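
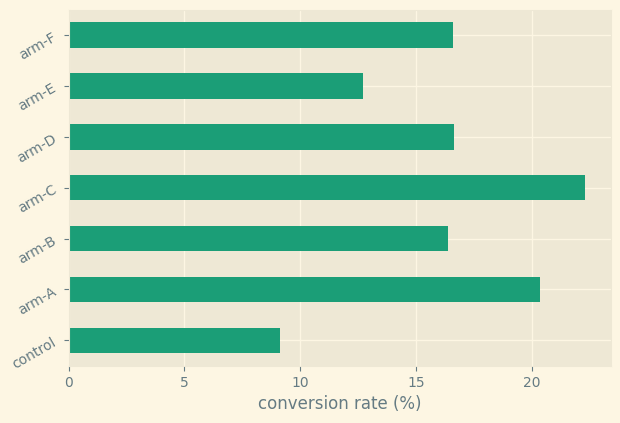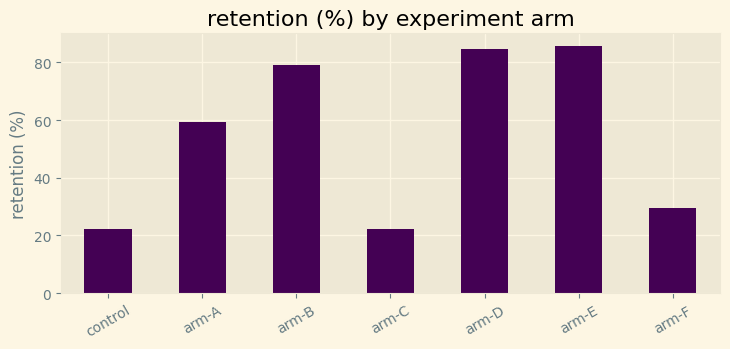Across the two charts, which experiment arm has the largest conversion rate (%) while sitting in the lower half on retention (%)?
Chart 2 median retention (%) ≈ 60; below-median experiment arms: control, arm-C, arm-F. Among those, arm-C has the highest conversion rate (%) (≈ 20).

arm-C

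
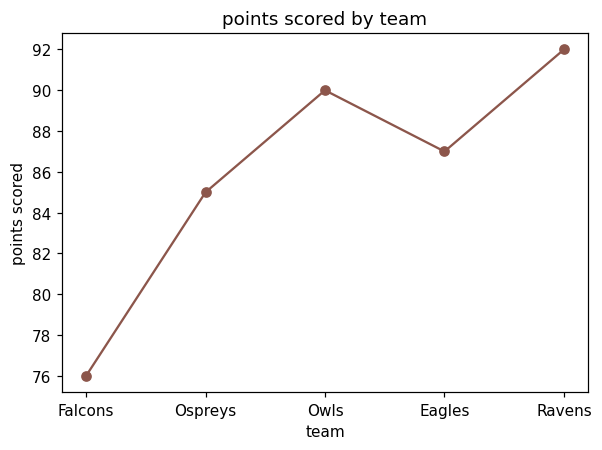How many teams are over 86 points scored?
Above 86: Owls, Eagles, Ravens.

3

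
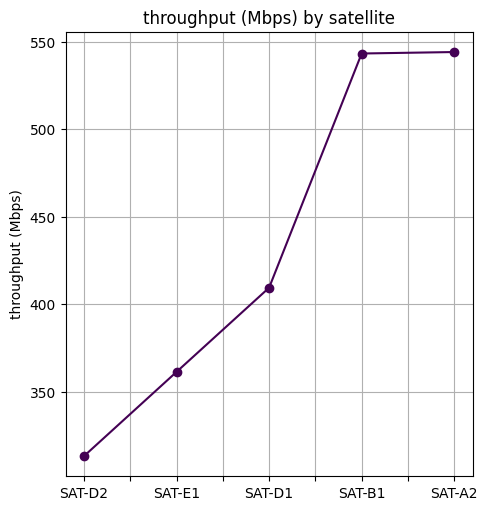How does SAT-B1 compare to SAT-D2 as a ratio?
≈ 1.69×

SAT-B1 ≈ 540, SAT-D2 ≈ 320; 540/320 ≈ 1.69.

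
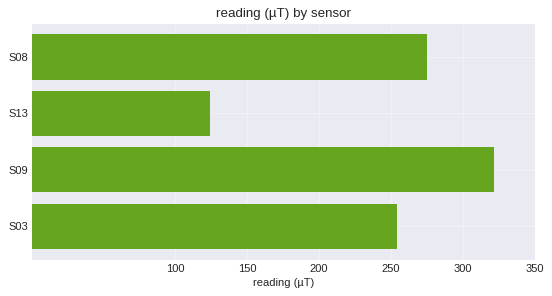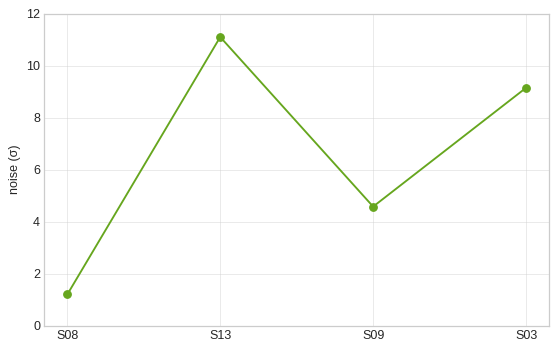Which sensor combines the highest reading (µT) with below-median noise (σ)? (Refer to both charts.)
Chart 2 median noise (σ) ≈ 6; below-median sensors: S08, S09. Among those, S09 has the highest reading (µT) (≈ 300).

S09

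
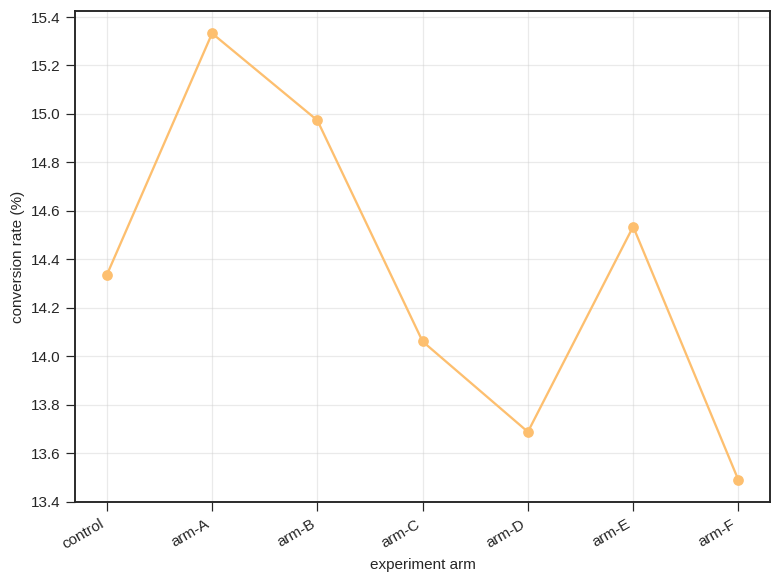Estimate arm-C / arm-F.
≈ 1.04×

arm-C ≈ 14.0, arm-F ≈ 13.4; 14.0/13.4 ≈ 1.04.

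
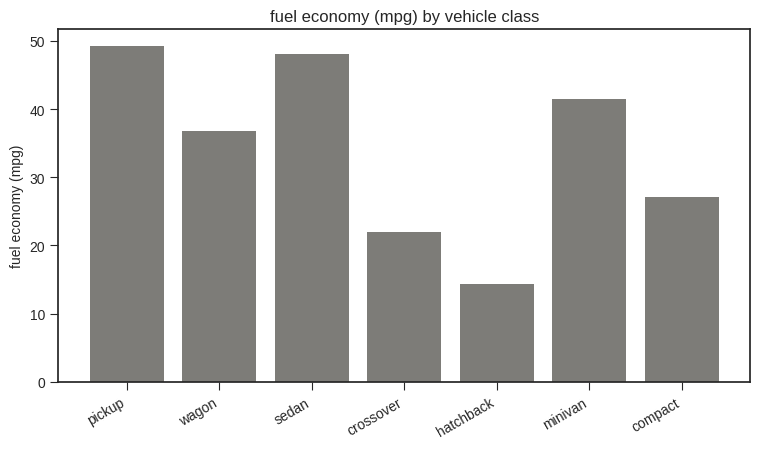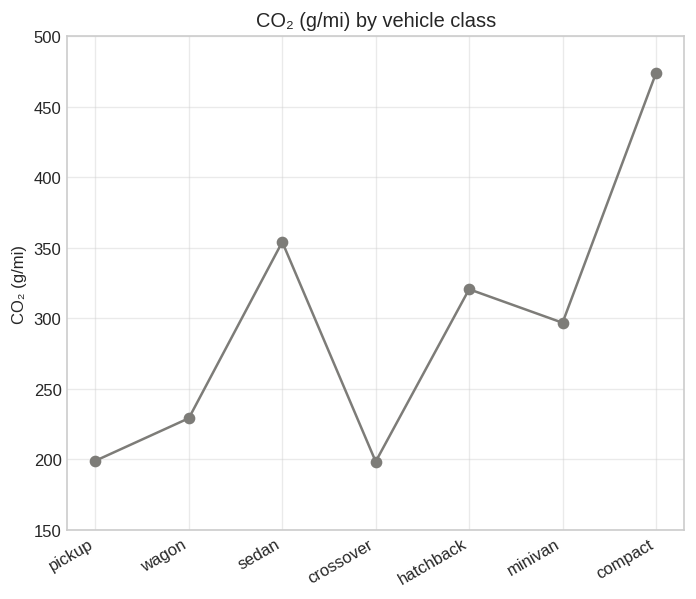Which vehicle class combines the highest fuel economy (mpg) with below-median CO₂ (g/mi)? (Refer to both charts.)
Chart 2 median CO₂ (g/mi) ≈ 300; below-median vehicle classes: pickup, wagon, crossover. Among those, pickup has the highest fuel economy (mpg) (≈ 50).

pickup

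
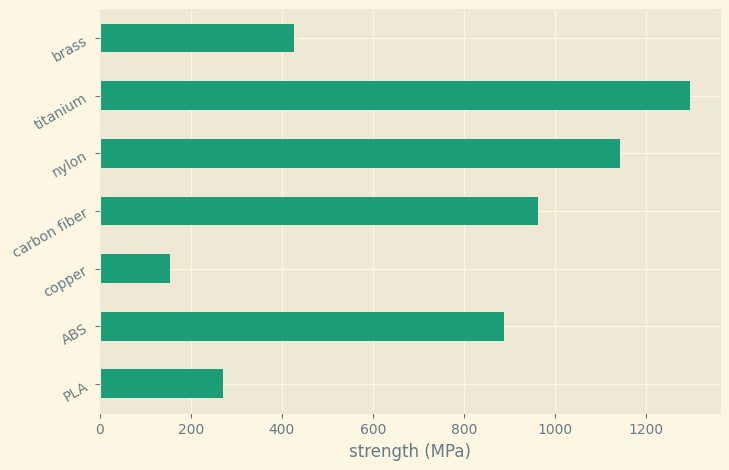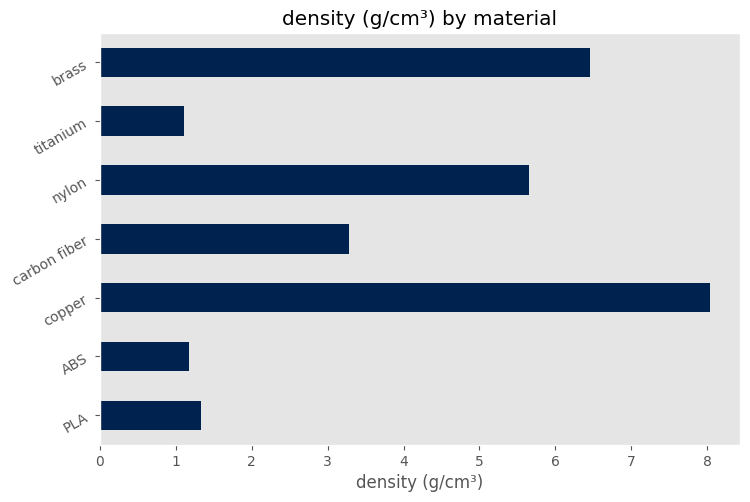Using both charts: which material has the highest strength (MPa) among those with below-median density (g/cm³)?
Chart 2 median density (g/cm³) ≈ 3; below-median materials: PLA, ABS, titanium. Among those, titanium has the highest strength (MPa) (≈ 1200).

titanium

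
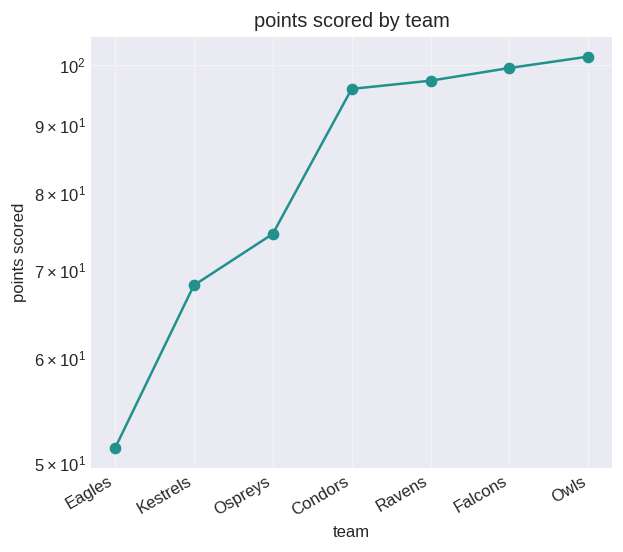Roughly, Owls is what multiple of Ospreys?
Owls ≈ 100, Ospreys ≈ 75; 100/75 ≈ 1.33.

≈ 1.33×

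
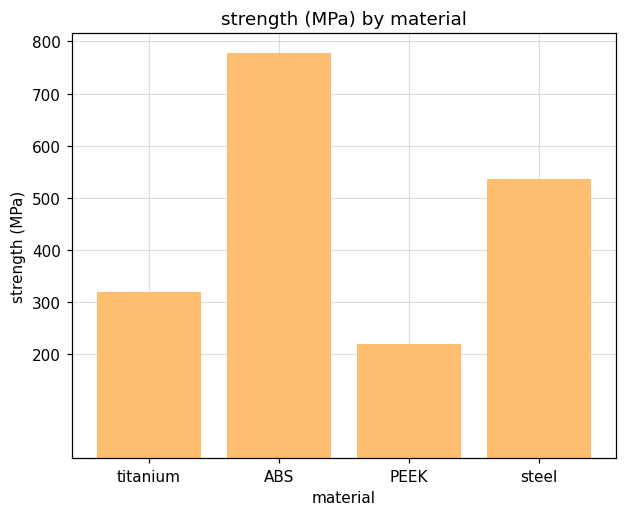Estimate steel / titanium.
steel ≈ 500, titanium ≈ 300; 500/300 ≈ 1.67.

≈ 1.67×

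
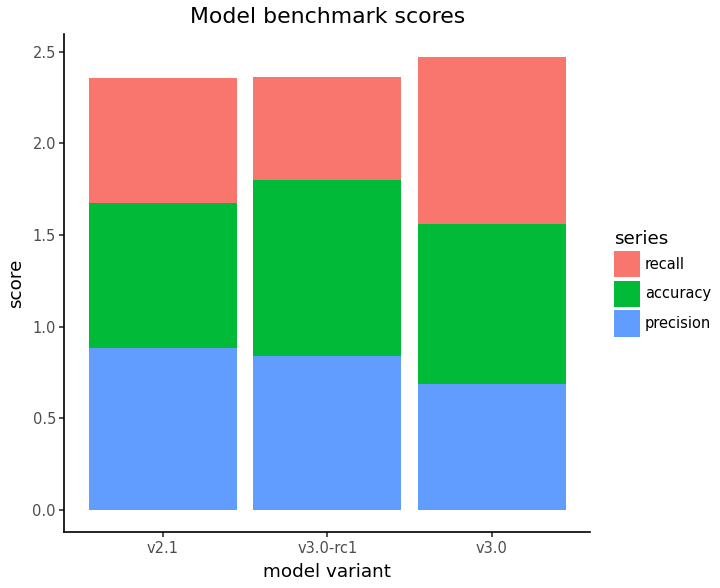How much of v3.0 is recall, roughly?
recall top ≈ 2.5, bottom ≈ 1.5; segment ≈ 1.0.

≈ 1.0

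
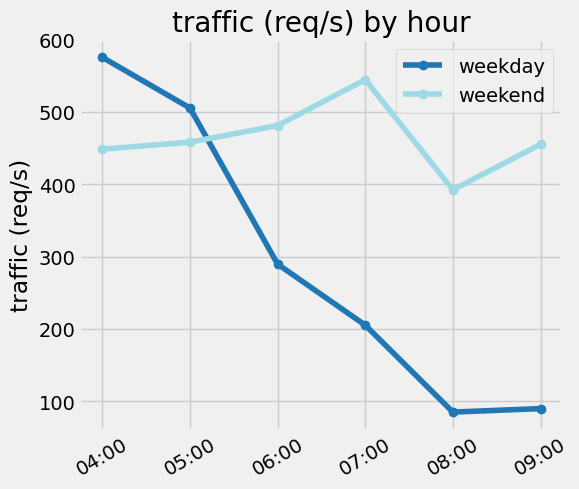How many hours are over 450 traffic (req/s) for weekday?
Above 450: 04:00, 05:00.

2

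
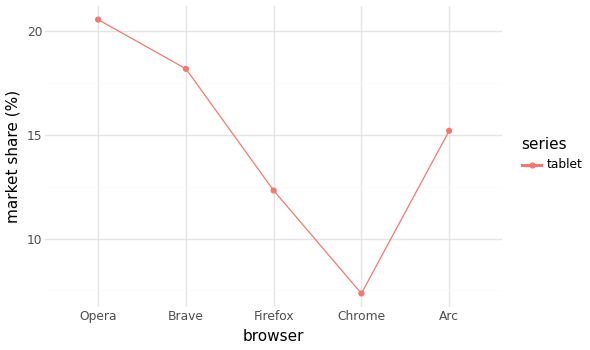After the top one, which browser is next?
Top 3: Opera ≈ 20, Brave ≈ 18, Arc ≈ 16.

Brave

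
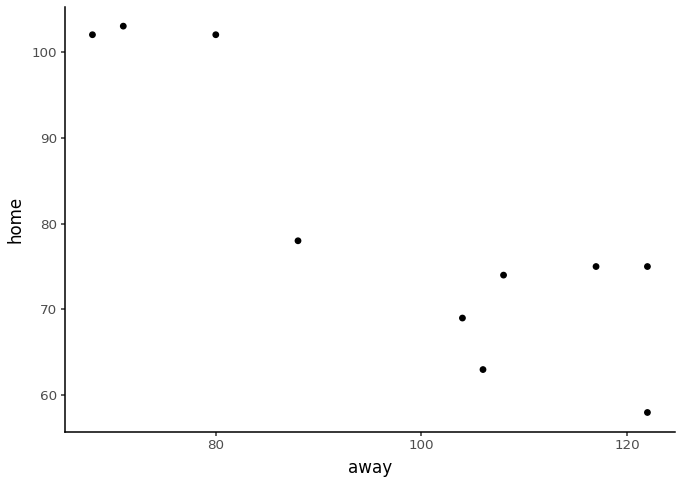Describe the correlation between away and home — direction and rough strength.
negative, strong

Points are negatively correlated; strong (|r| ≈ 0.9).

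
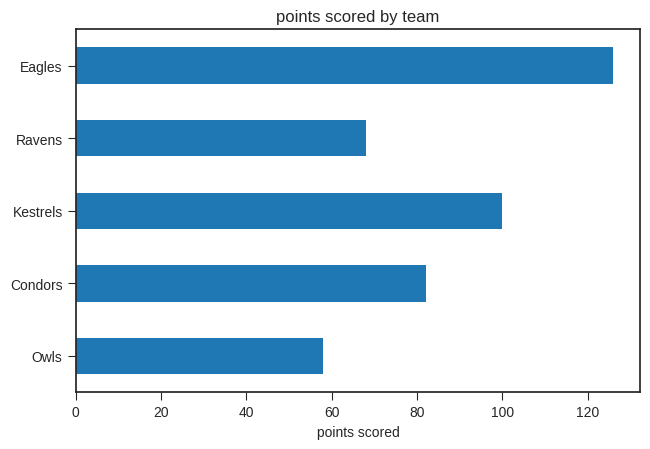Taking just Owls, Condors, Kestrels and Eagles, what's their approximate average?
(60 + 80 + 100 + 120) / 4 ≈ 90.

≈ 90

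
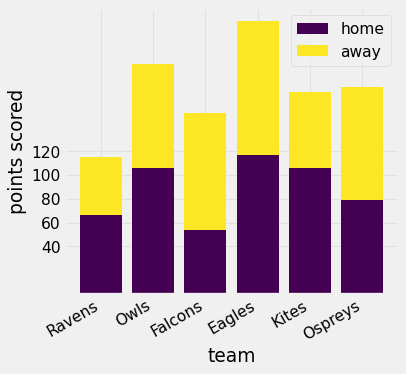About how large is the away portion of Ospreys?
≈ 100

away top ≈ 180, bottom ≈ 80; segment ≈ 100.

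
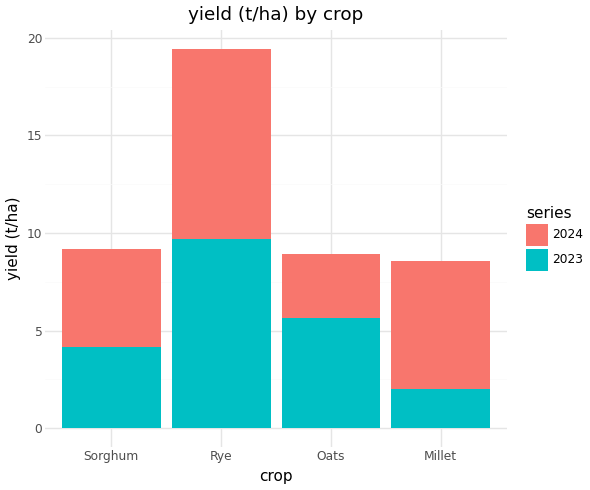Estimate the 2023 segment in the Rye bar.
2023 top ≈ 10, bottom ≈ 0; segment ≈ 10.

≈ 10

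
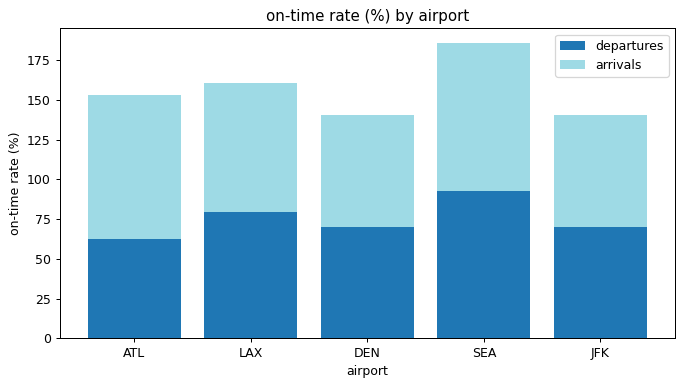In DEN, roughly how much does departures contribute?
≈ 80

departures top ≈ 80, bottom ≈ 0; segment ≈ 80.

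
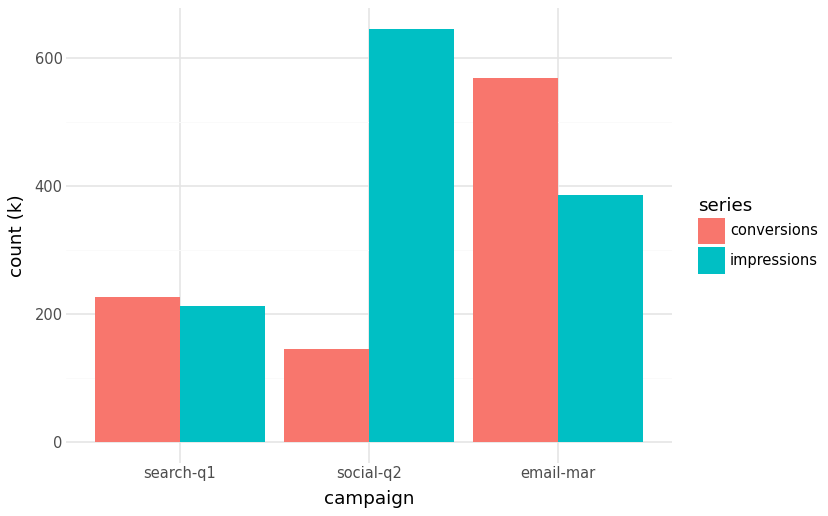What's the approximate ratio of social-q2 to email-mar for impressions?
≈ 1.5×

social-q2 ≈ 600, email-mar ≈ 400; 600/400 ≈ 1.5.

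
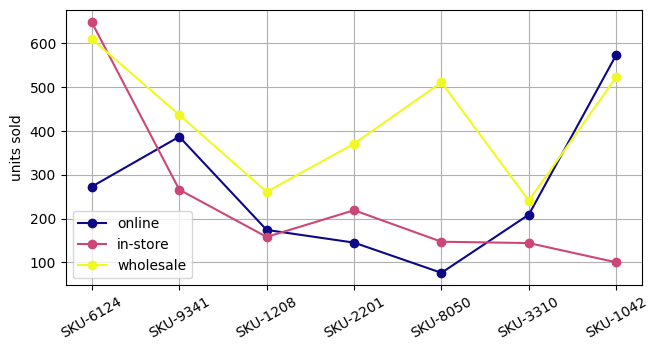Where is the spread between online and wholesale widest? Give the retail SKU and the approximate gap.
SKU-8050, ≈ 400

SKU-8050: online ≈ 100, wholesale ≈ 500 → gap ≈ 400. Next-largest (SKU-6124) is only ≈ 350.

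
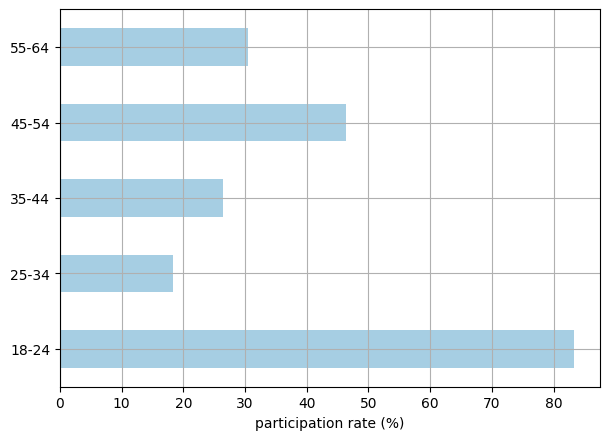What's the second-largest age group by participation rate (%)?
45-54

Top 3: 18-24 ≈ 80, 45-54 ≈ 50, 55-64 ≈ 30.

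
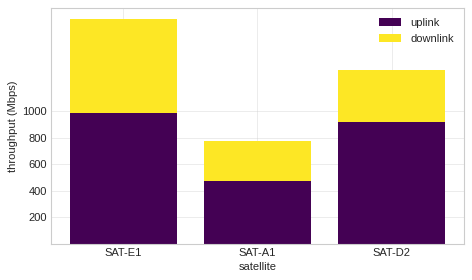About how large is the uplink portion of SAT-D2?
≈ 1000

uplink top ≈ 1000, bottom ≈ 0; segment ≈ 1000.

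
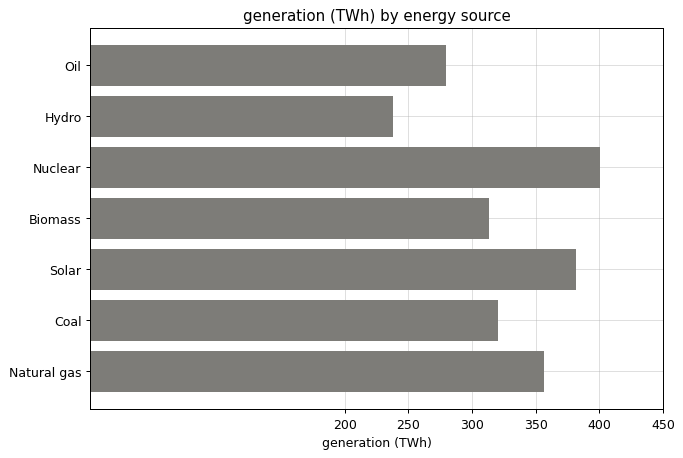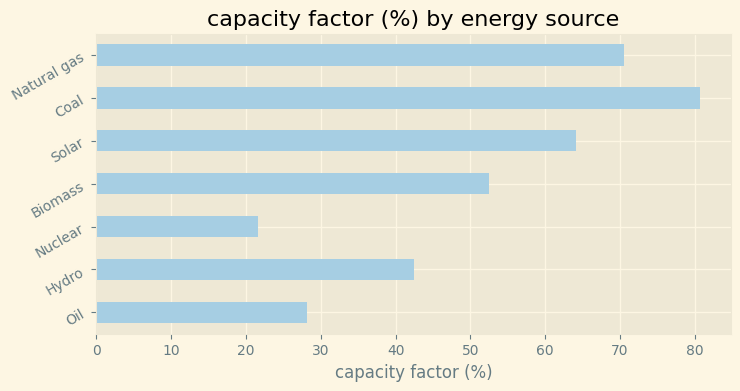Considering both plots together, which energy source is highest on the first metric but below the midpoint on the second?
Chart 2 median capacity factor (%) ≈ 50; below-median energy sources: Oil, Hydro, Nuclear. Among those, Nuclear has the highest generation (TWh) (≈ 400).

Nuclear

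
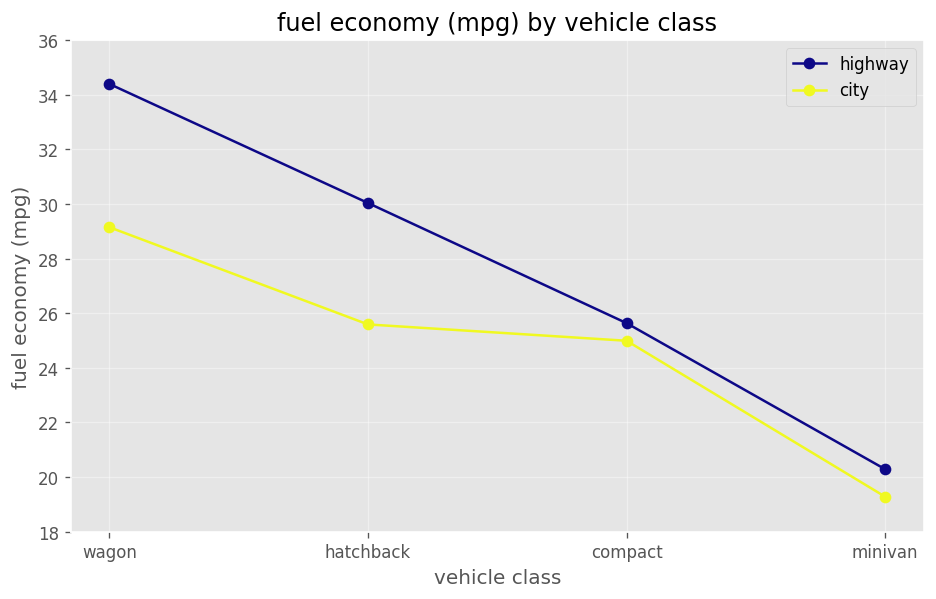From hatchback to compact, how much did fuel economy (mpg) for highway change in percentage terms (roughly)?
≈ -13.3%

hatchback ≈ 30, compact ≈ 26; (26 − 30) / 30 ≈ -13.3%.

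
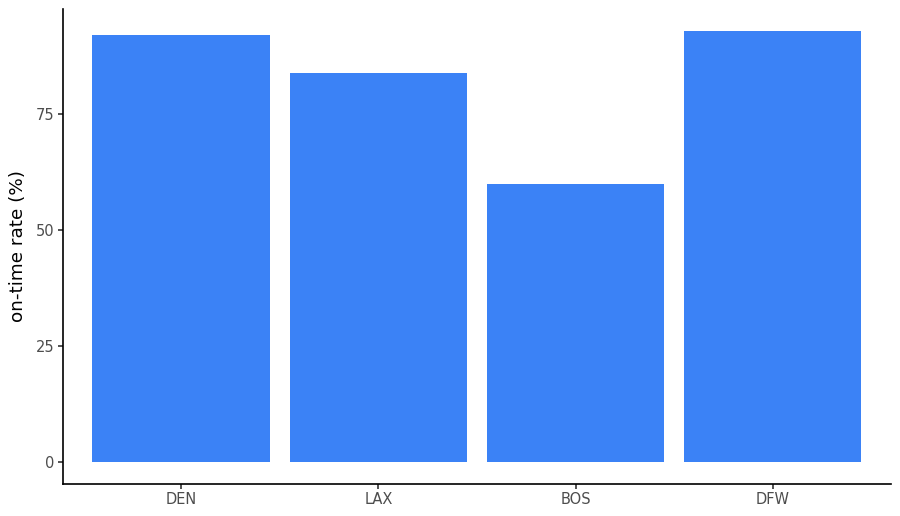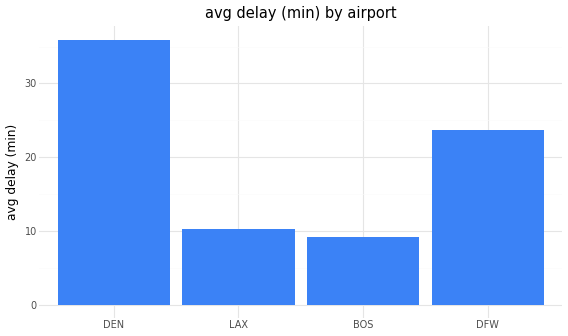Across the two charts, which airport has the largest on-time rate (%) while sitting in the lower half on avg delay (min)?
Chart 2 median avg delay (min) ≈ 15; below-median airports: LAX, BOS. Among those, LAX has the highest on-time rate (%) (≈ 80).

LAX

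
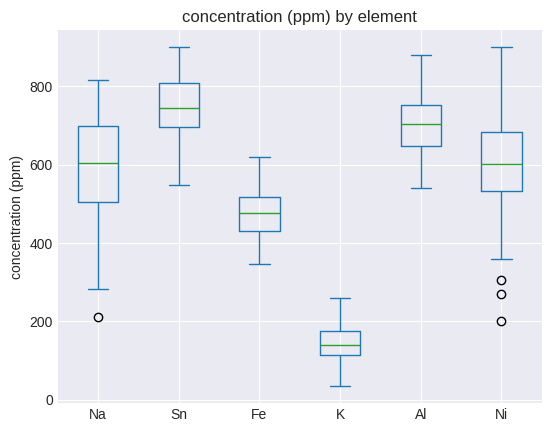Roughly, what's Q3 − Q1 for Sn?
Q3 ≈ 800, Q1 ≈ 700; IQR ≈ 100.

≈ 100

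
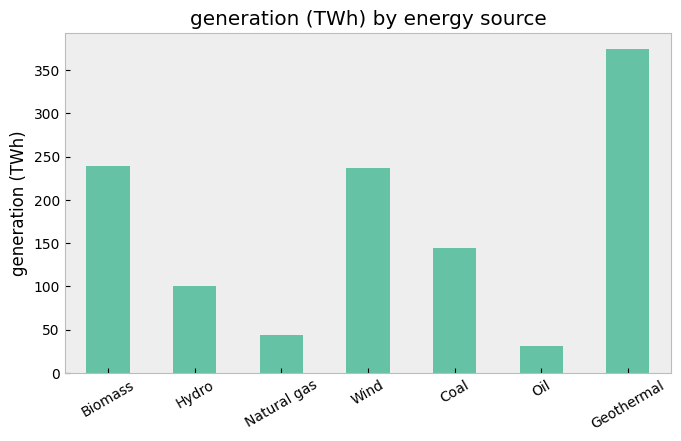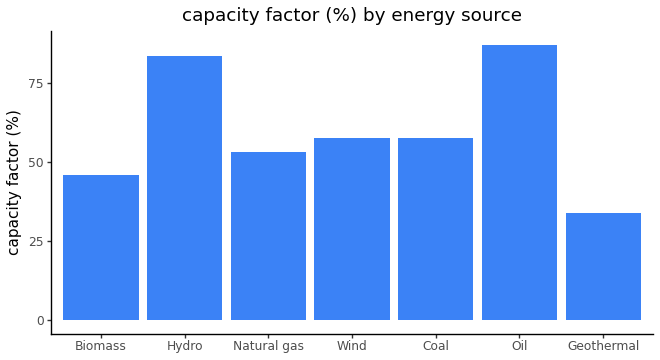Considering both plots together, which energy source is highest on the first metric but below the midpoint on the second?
Geothermal

Chart 2 median capacity factor (%) ≈ 60; below-median energy sources: Biomass, Natural gas, Geothermal. Among those, Geothermal has the highest generation (TWh) (≈ 350).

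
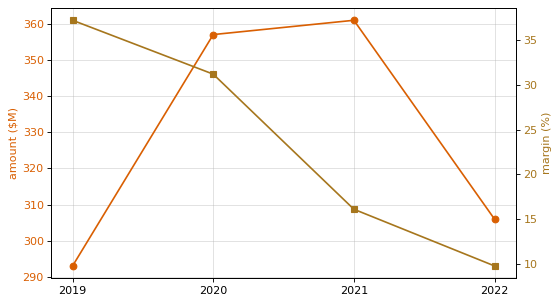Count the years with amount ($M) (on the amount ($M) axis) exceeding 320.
Above 320: 2020, 2021.

2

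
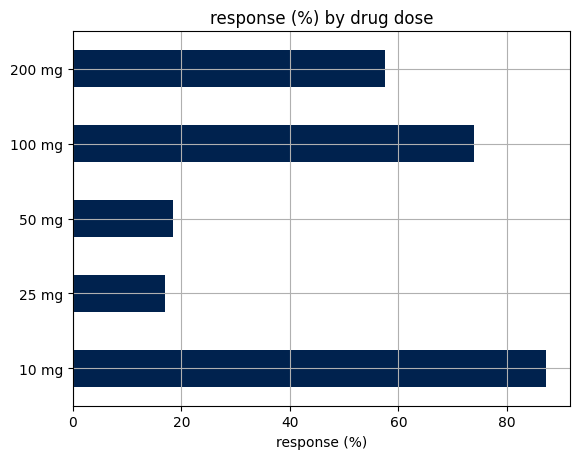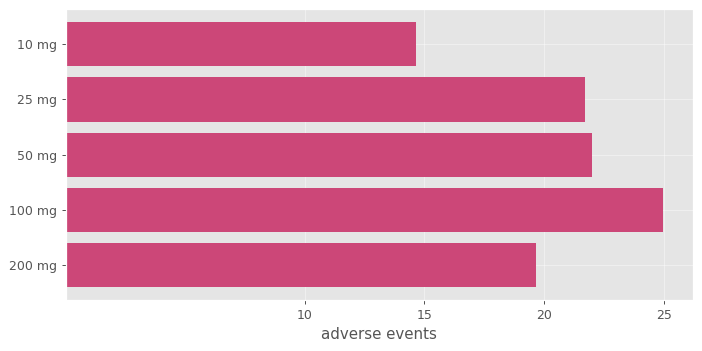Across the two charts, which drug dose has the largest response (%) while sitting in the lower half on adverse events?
Chart 2 median adverse events ≈ 20; below-median drug doses: 10 mg, 200 mg. Among those, 10 mg has the highest response (%) (≈ 90).

10 mg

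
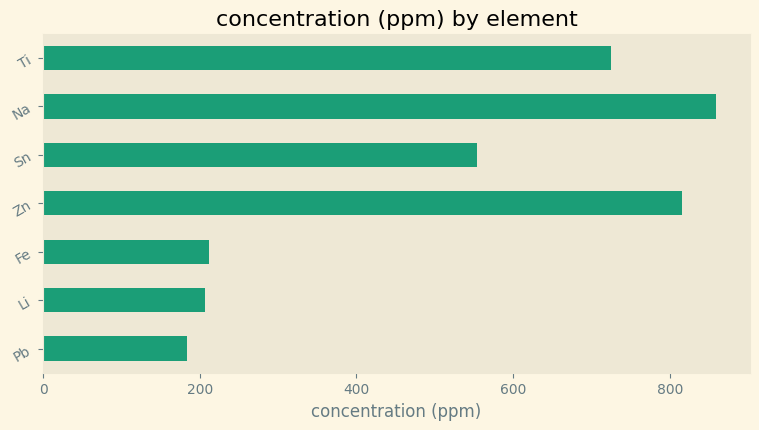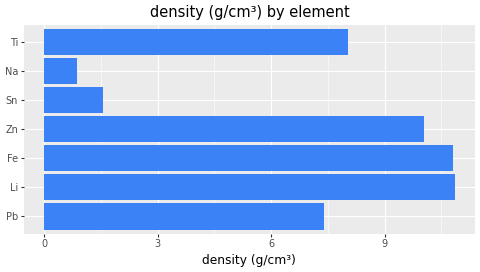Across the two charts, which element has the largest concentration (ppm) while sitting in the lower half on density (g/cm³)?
Na

Chart 2 median density (g/cm³) ≈ 8; below-median elements: Pb, Sn, Na. Among those, Na has the highest concentration (ppm) (≈ 900).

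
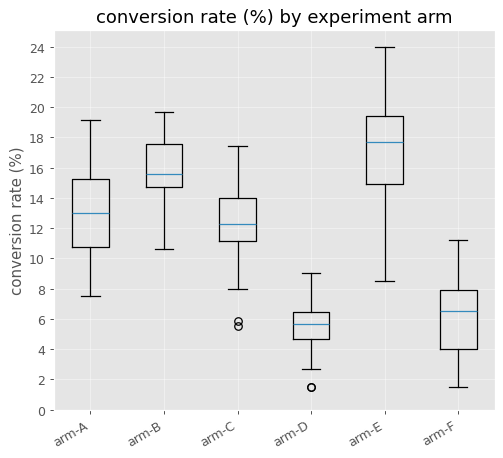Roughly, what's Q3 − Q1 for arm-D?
≈ 2

Q3 ≈ 6, Q1 ≈ 4; IQR ≈ 2.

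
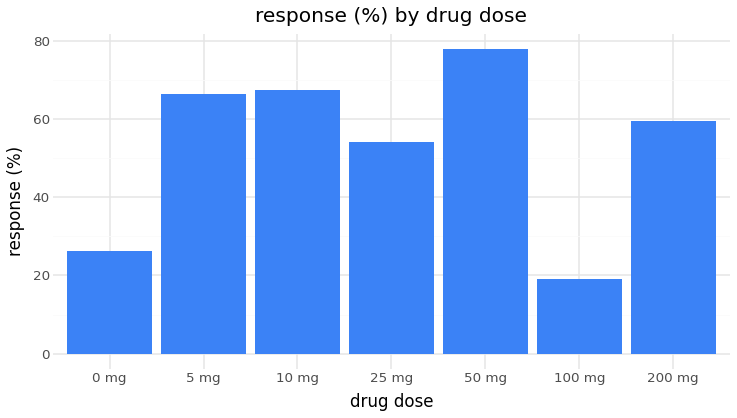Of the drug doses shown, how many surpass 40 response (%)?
Above 40: 5 mg, 10 mg, 25 mg, 50 mg, 200 mg.

5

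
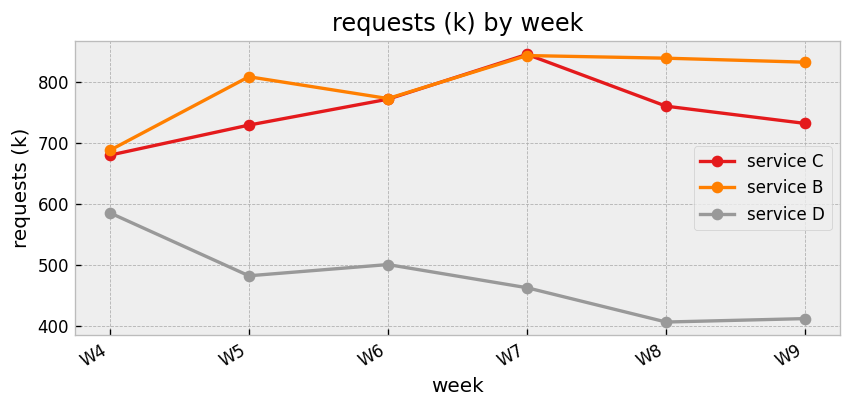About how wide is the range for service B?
Max W7 ≈ 850, min W4 ≈ 700; range ≈ 150.

≈ 150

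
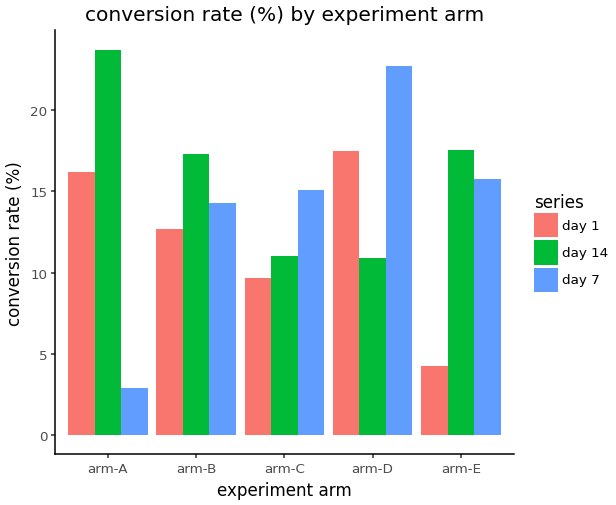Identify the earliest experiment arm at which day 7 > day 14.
arm-B: day 7 ≈ 14 vs day 14 ≈ 18 (not yet); arm-C: day 7 ≈ 16 vs day 14 ≈ 12 (first crossover).

arm-C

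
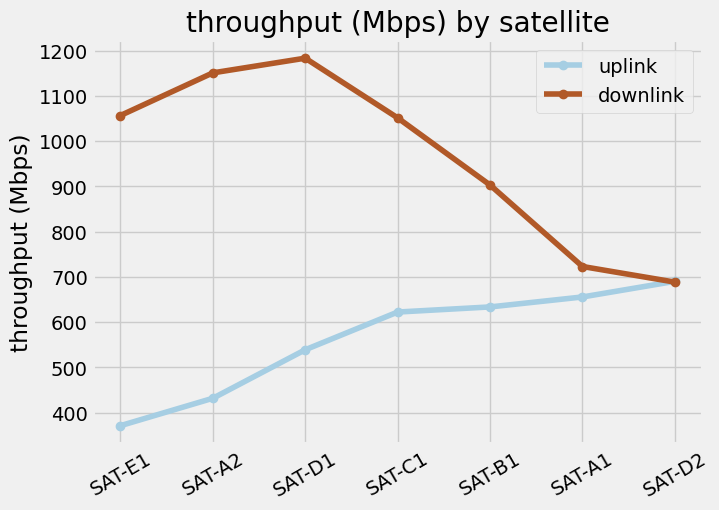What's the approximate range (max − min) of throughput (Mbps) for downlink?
≈ 500

Max SAT-D1 ≈ 1200, min SAT-D2 ≈ 700; range ≈ 500.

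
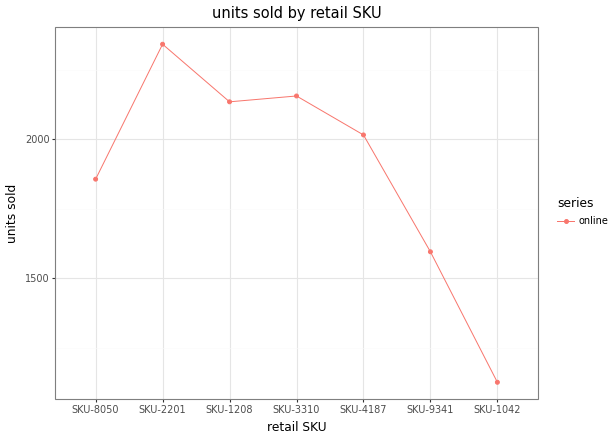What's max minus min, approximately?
≈ 1200

Max SKU-2201 ≈ 2400, min SKU-1042 ≈ 1200; range ≈ 1200.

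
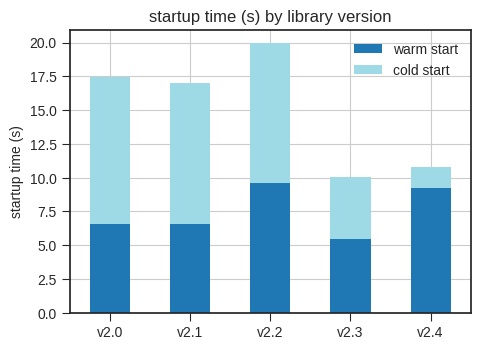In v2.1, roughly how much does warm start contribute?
≈ 6

warm start top ≈ 6, bottom ≈ 0; segment ≈ 6.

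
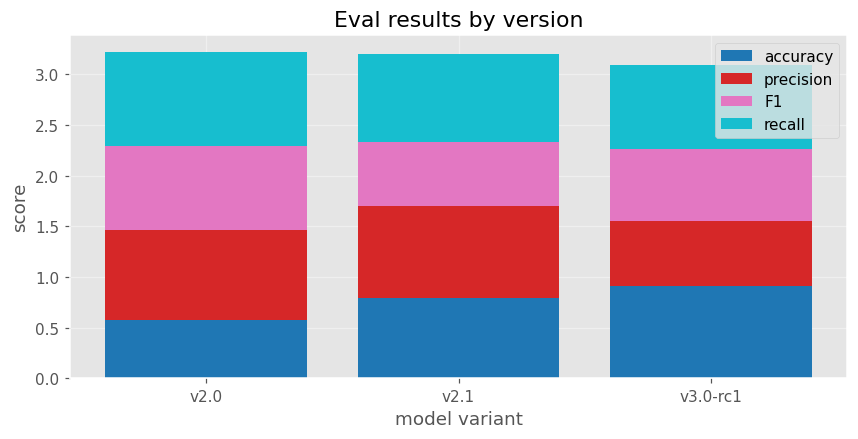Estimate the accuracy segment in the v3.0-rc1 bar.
accuracy top ≈ 1.0, bottom ≈ 0.0; segment ≈ 1.0.

≈ 1.0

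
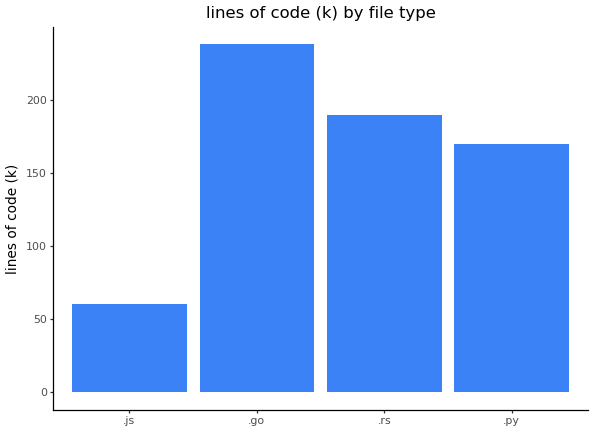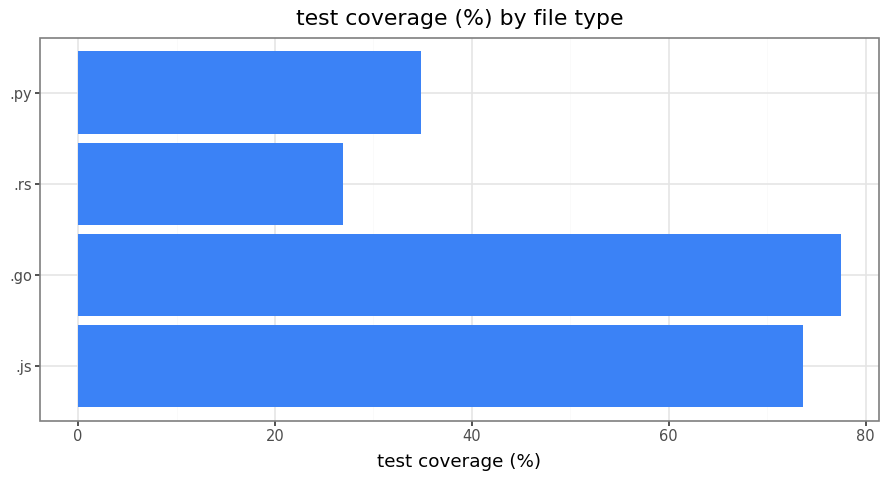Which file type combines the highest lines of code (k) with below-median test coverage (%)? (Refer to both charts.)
Chart 2 median test coverage (%) ≈ 50; below-median file types: .rs, .py. Among those, .rs has the highest lines of code (k) (≈ 200).

.rs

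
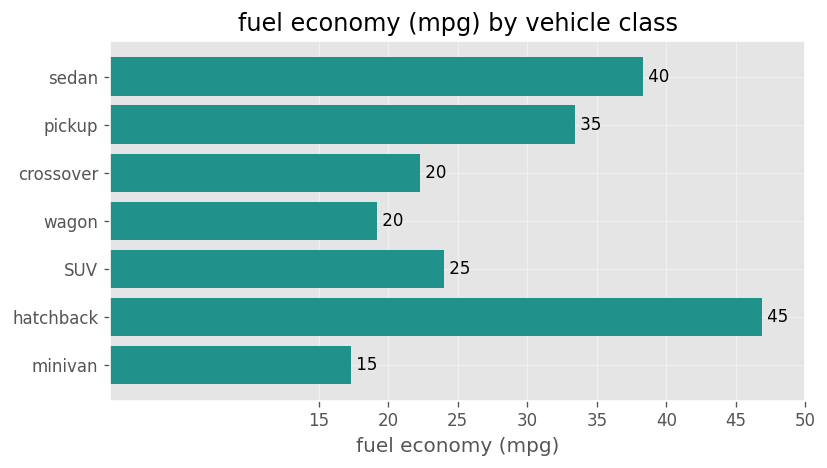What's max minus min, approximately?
≈ 30

Max hatchback ≈ 45, min minivan ≈ 15; range ≈ 30.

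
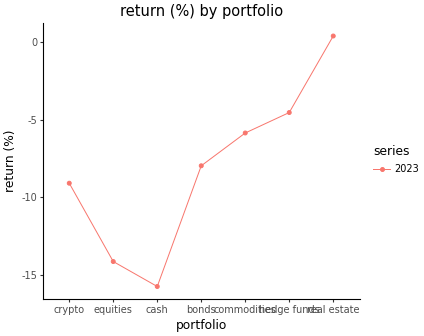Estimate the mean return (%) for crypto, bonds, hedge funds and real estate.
(-10 + -8 + -4 + 0) / 4 ≈ -6.

≈ -6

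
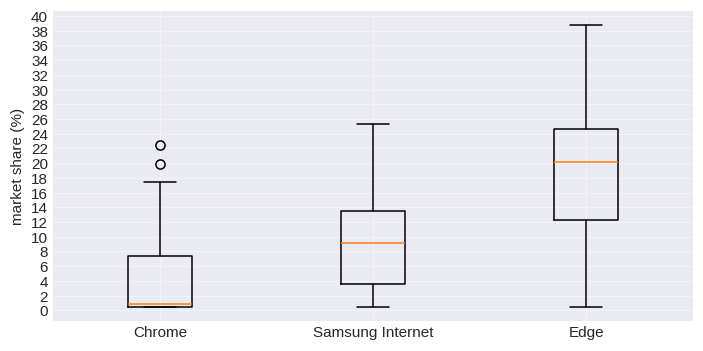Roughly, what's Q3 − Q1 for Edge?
≈ 12

Q3 ≈ 24, Q1 ≈ 12; IQR ≈ 12.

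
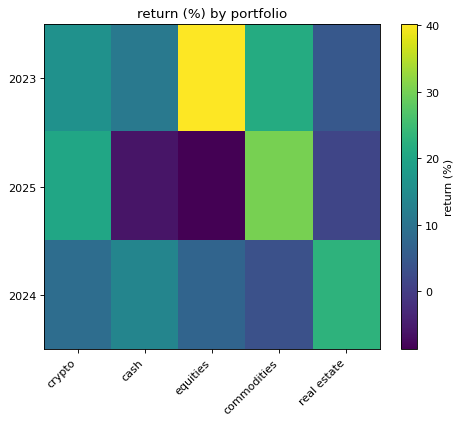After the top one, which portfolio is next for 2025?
Top 3 for 2025: commodities ≈ 30, crypto ≈ 20, real estate ≈ 0.

crypto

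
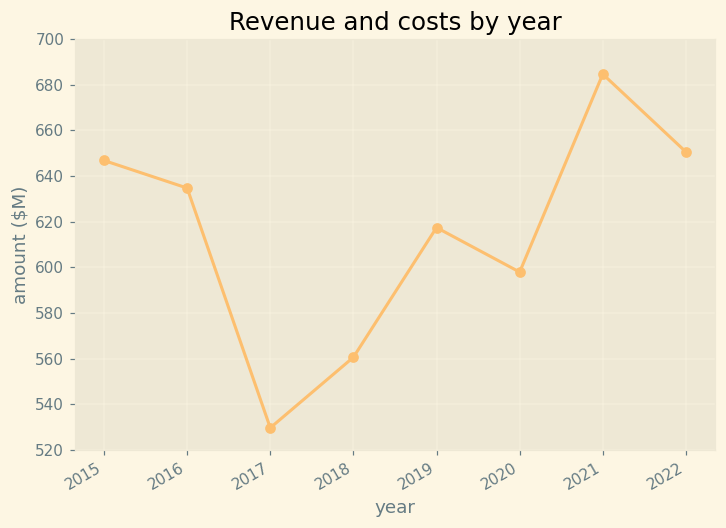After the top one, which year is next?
Top 3: 2021 ≈ 680, 2022 ≈ 660, 2015 ≈ 640.

2022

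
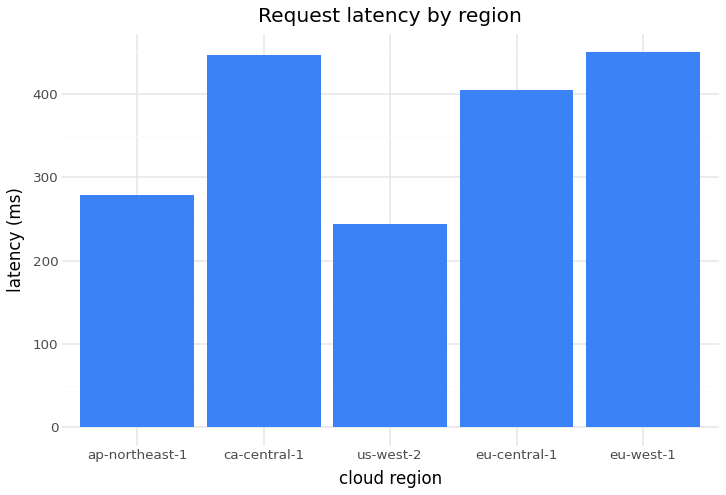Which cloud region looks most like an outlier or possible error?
us-west-2 ≈ 250; the rest sit between ≈ 300 and ≈ 450.

us-west-2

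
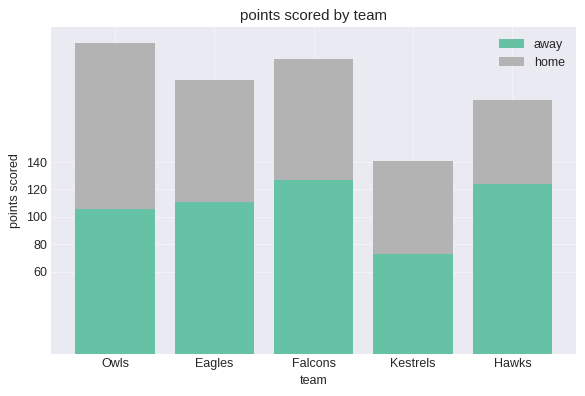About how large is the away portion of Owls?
away top ≈ 100, bottom ≈ 0; segment ≈ 100.

≈ 100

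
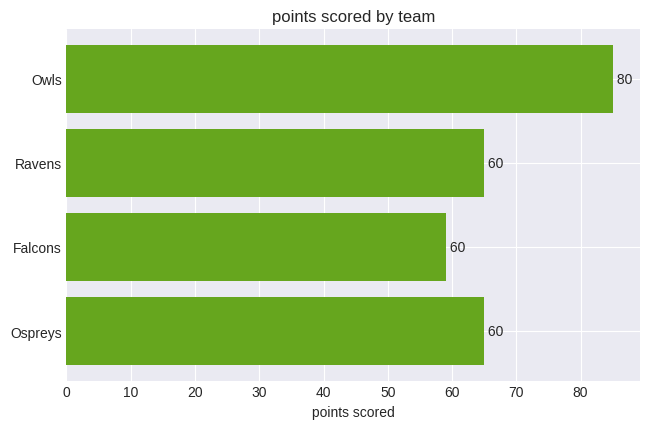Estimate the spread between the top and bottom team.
Max Owls ≈ 80, min Falcons ≈ 60; range ≈ 20.

≈ 20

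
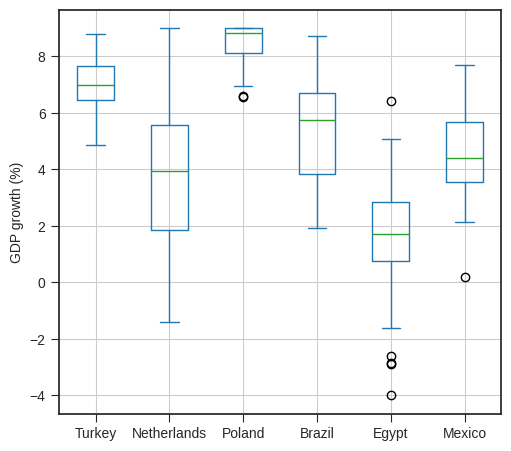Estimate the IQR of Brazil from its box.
Q3 ≈ 7, Q1 ≈ 4; IQR ≈ 3.

≈ 3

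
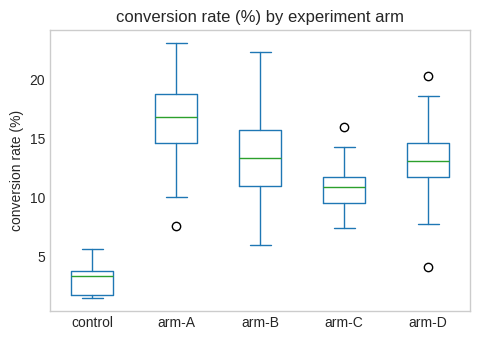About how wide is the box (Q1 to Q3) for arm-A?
≈ 4

Q3 ≈ 18, Q1 ≈ 14; IQR ≈ 4.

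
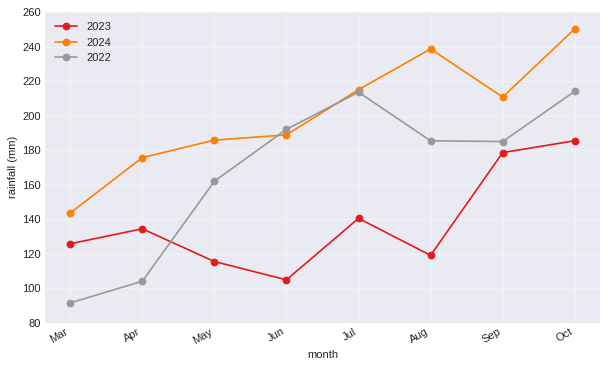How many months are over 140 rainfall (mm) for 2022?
Above 140: May, Jun, Jul, Aug, Sep, Oct.

6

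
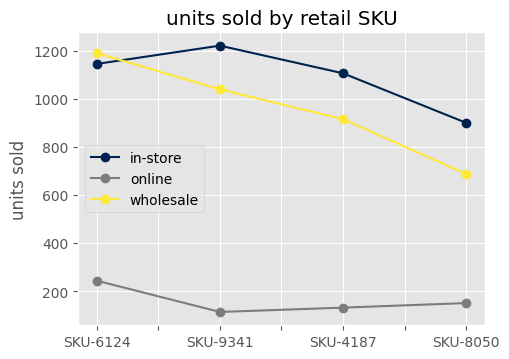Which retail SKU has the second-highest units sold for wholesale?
SKU-9341

Top 3 for wholesale: SKU-6124 ≈ 1200, SKU-9341 ≈ 1000, SKU-4187 ≈ 900.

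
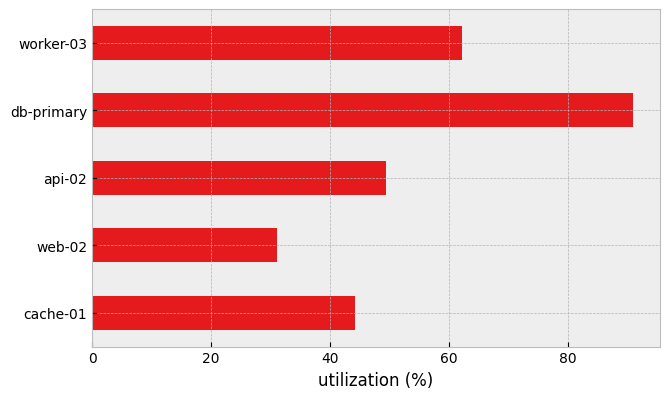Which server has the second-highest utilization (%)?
worker-03

Top 3: db-primary ≈ 90, worker-03 ≈ 60, api-02 ≈ 50.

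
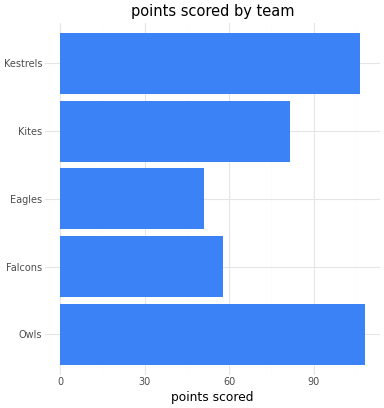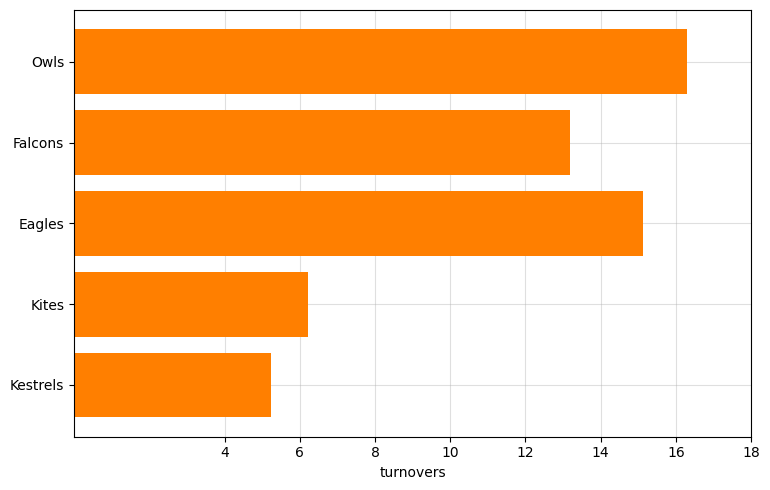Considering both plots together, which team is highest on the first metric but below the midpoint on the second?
Kestrels

Chart 2 median turnovers ≈ 14; below-median teams: Kites, Kestrels. Among those, Kestrels has the highest points scored (≈ 110).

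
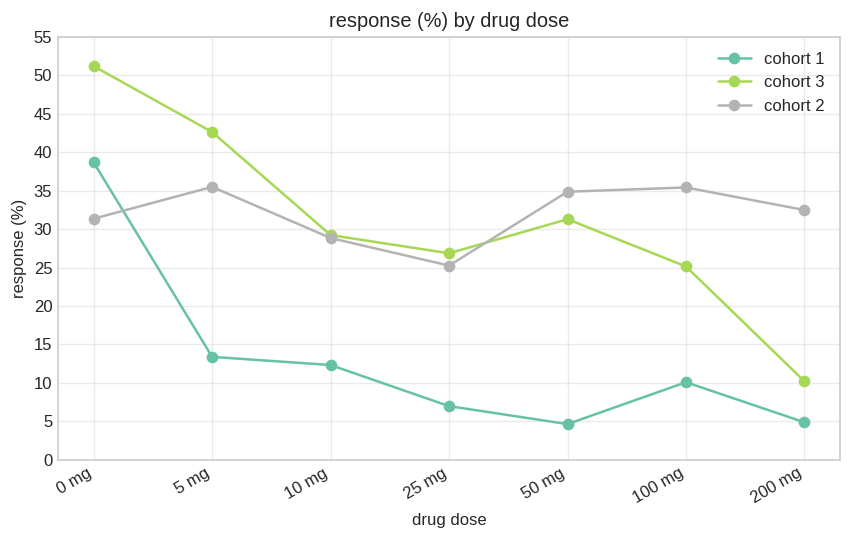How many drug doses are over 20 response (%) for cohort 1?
1

Above 20: 0 mg.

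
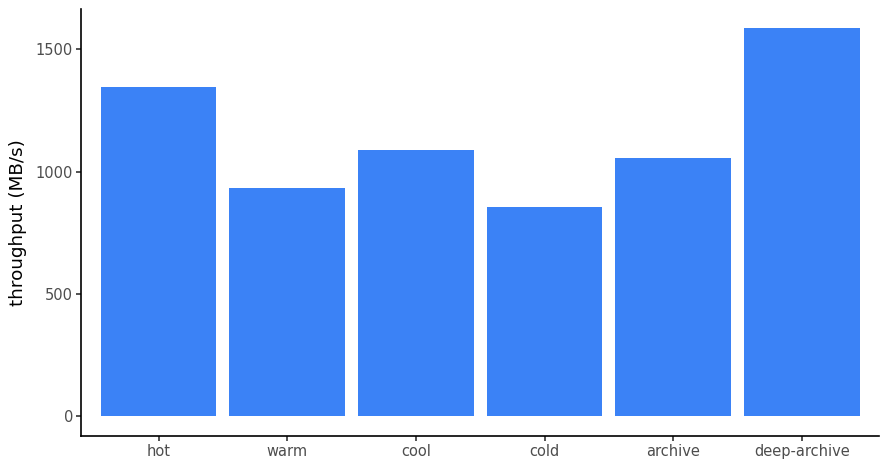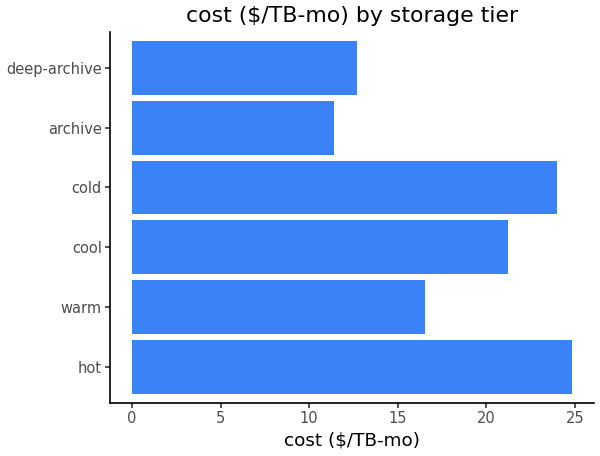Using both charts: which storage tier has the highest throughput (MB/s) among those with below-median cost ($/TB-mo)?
deep-archive

Chart 2 median cost ($/TB-mo) ≈ 20; below-median storage tiers: warm, archive, deep-archive. Among those, deep-archive has the highest throughput (MB/s) (≈ 1600).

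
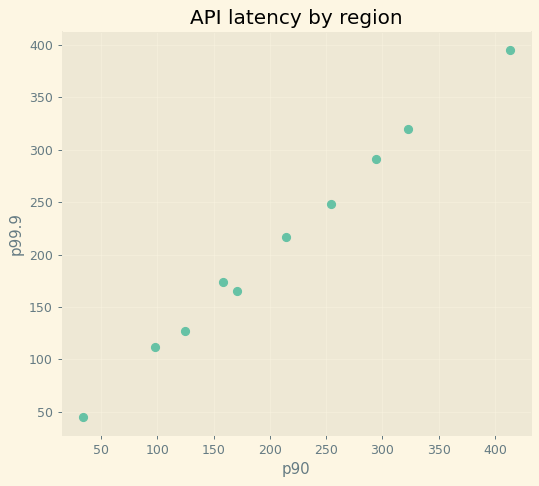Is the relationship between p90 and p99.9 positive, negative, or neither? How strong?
Points are positively correlated; strong (|r| ≈ 1.0).

positive, strong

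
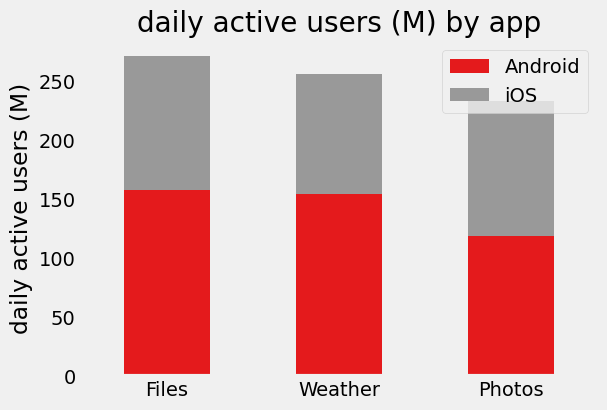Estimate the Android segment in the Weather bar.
≈ 150

Android top ≈ 150, bottom ≈ 0; segment ≈ 150.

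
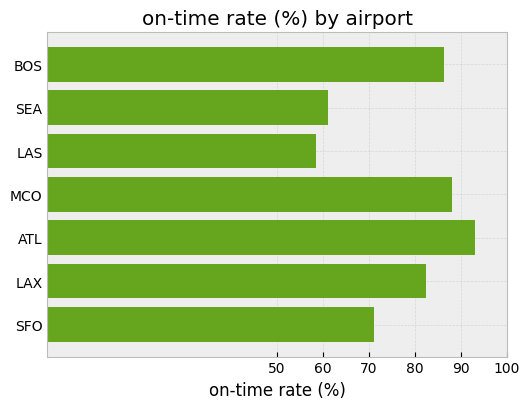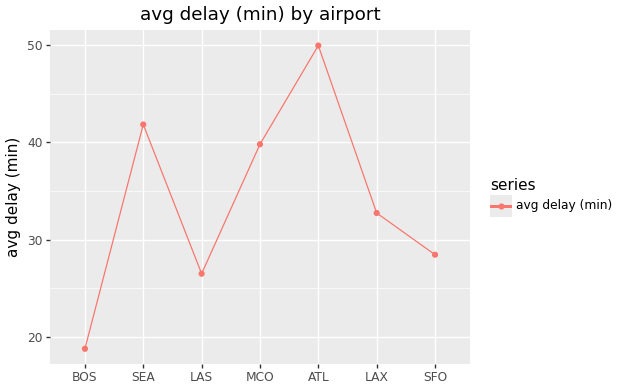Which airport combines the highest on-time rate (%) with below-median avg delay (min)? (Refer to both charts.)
BOS

Chart 2 median avg delay (min) ≈ 35; below-median airports: BOS, LAS, SFO. Among those, BOS has the highest on-time rate (%) (≈ 90).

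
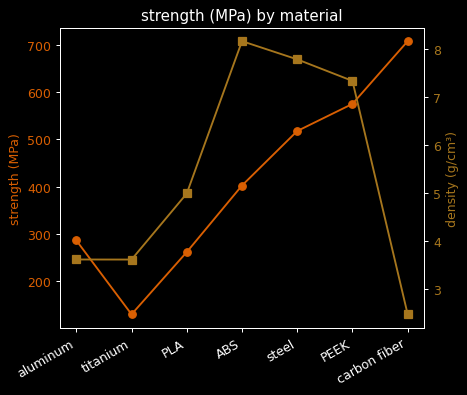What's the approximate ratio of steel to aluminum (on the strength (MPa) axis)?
steel ≈ 500, aluminum ≈ 300; 500/300 ≈ 1.67.

≈ 1.67×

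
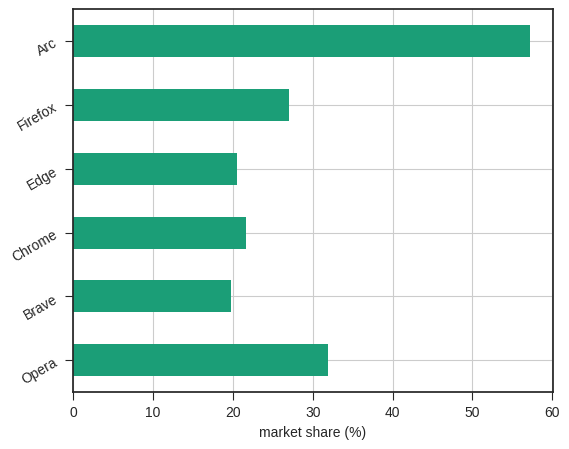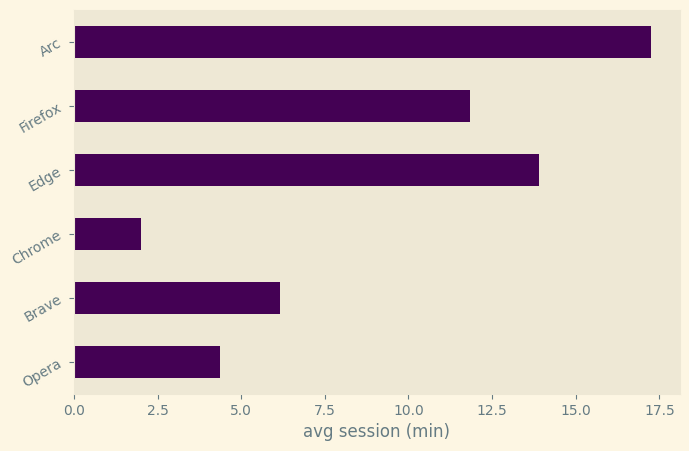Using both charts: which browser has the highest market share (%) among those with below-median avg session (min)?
Opera

Chart 2 median avg session (min) ≈ 8; below-median browsers: Opera, Brave, Chrome. Among those, Opera has the highest market share (%) (≈ 30).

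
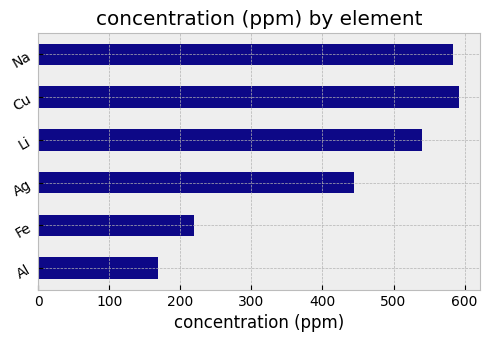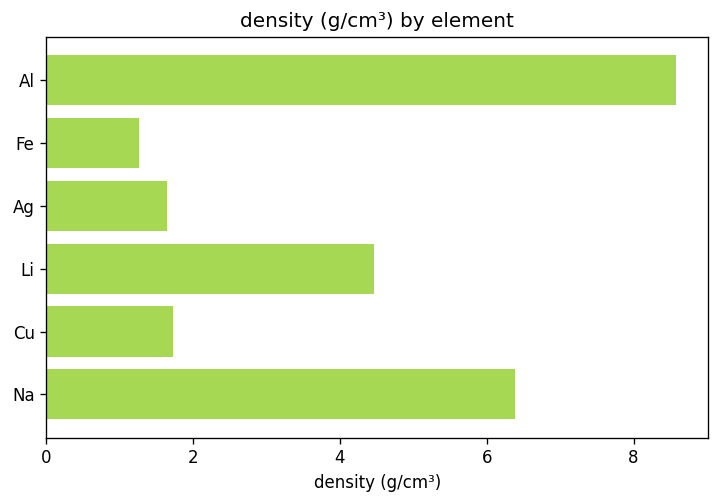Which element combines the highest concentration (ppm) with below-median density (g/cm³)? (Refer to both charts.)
Chart 2 median density (g/cm³) ≈ 3; below-median elements: Fe, Ag, Cu. Among those, Cu has the highest concentration (ppm) (≈ 600).

Cu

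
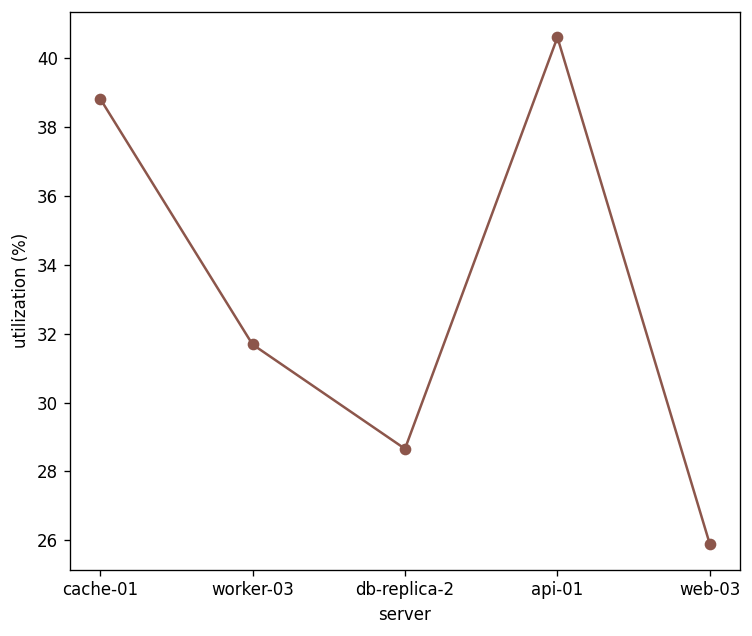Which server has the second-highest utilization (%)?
Top 3: api-01 ≈ 40, cache-01 ≈ 38, worker-03 ≈ 32.

cache-01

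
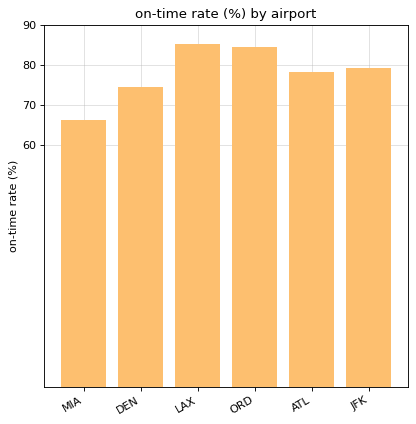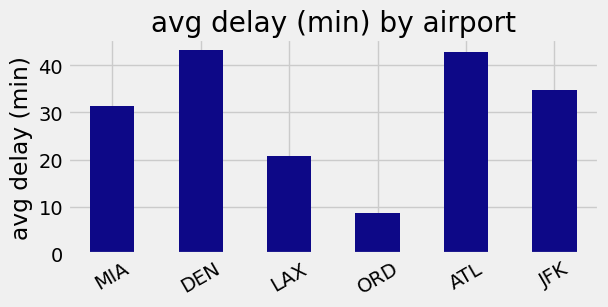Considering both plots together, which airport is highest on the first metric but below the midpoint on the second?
LAX

Chart 2 median avg delay (min) ≈ 35; below-median airports: MIA, LAX, ORD. Among those, LAX has the highest on-time rate (%) (≈ 90).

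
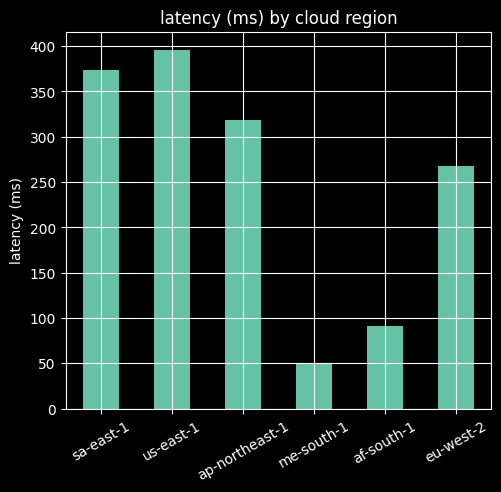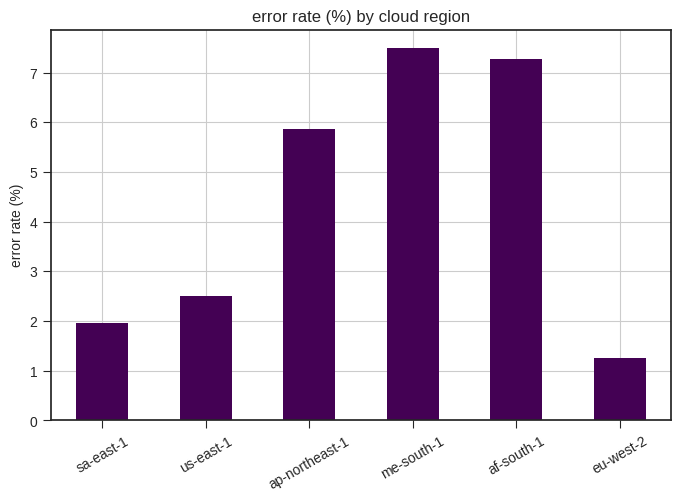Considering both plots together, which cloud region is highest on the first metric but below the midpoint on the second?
Chart 2 median error rate (%) ≈ 4; below-median cloud regions: sa-east-1, us-east-1, eu-west-2. Among those, us-east-1 has the highest latency (ms) (≈ 400).

us-east-1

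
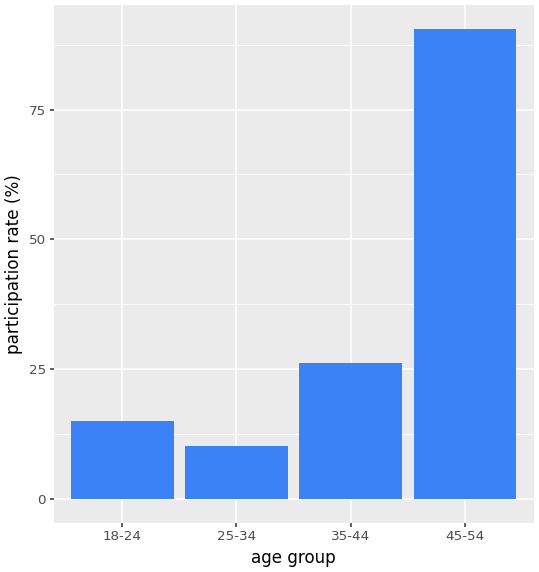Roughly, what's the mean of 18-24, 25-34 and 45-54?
≈ 40

(20 + 10 + 90) / 3 ≈ 40.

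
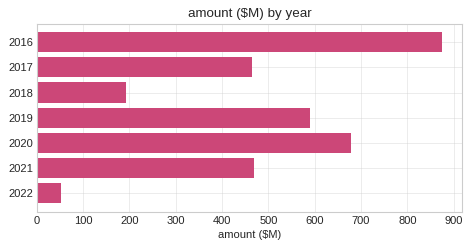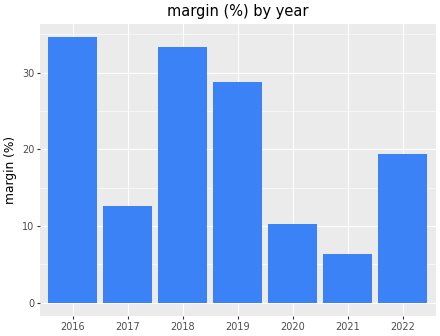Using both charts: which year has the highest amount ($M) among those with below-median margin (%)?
2020

Chart 2 median margin (%) ≈ 20; below-median years: 2017, 2020, 2021. Among those, 2020 has the highest amount ($M) (≈ 700).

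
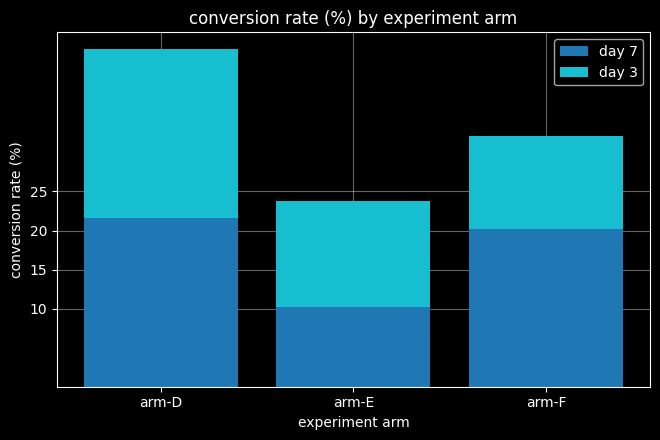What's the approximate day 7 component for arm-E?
day 7 top ≈ 10, bottom ≈ 0; segment ≈ 10.

≈ 10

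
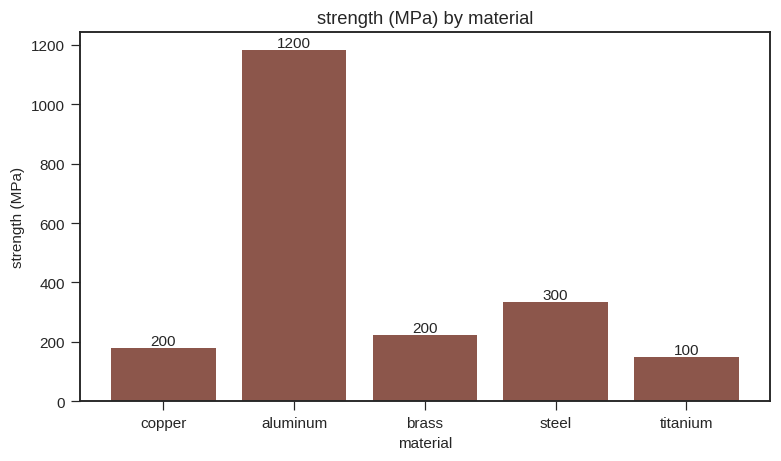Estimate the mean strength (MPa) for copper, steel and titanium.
(200 + 300 + 100) / 3 ≈ 200.

≈ 200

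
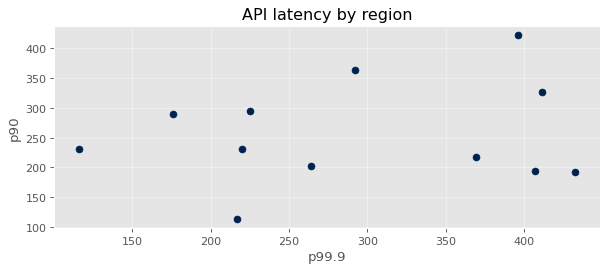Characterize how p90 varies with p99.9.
Points are roughly uncorrelated; weak (|r| ≈ 0.2).

no clear correlation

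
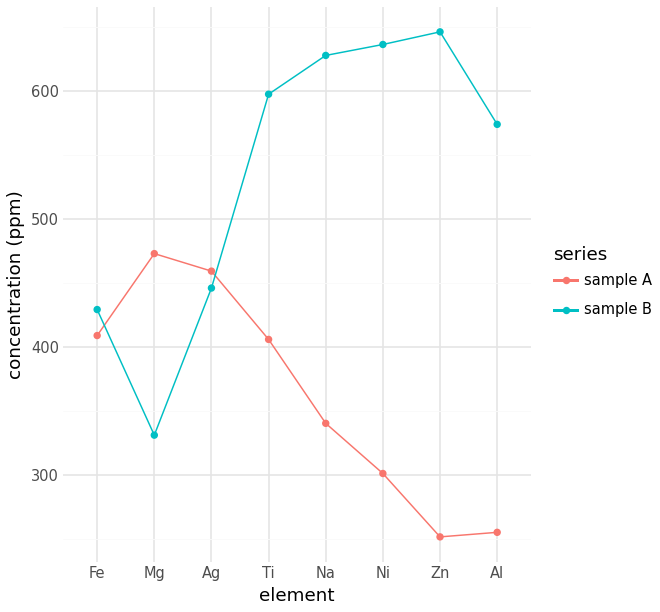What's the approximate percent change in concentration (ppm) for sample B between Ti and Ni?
Ti ≈ 600, Ni ≈ 650; (650 − 600) / 600 ≈ +8.3%.

≈ +8.3%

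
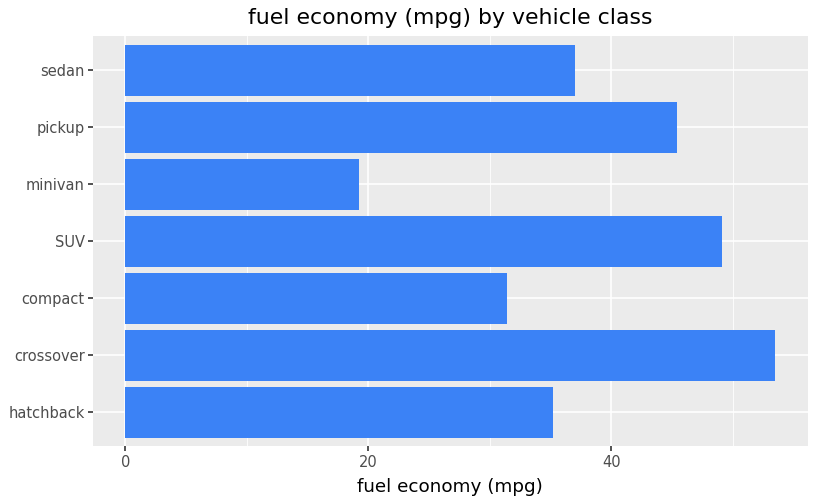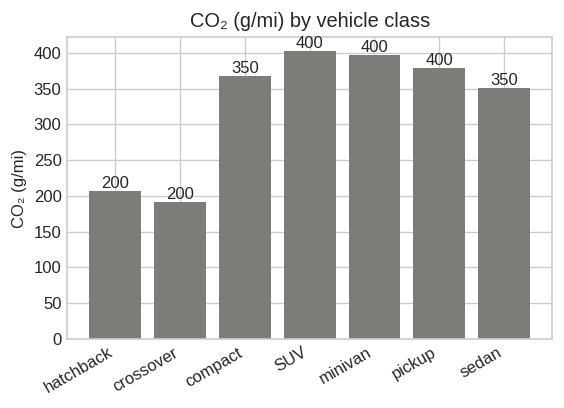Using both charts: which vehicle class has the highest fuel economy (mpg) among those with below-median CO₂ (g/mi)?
crossover

Chart 2 median CO₂ (g/mi) ≈ 350; below-median vehicle classes: hatchback, crossover, sedan. Among those, crossover has the highest fuel economy (mpg) (≈ 55).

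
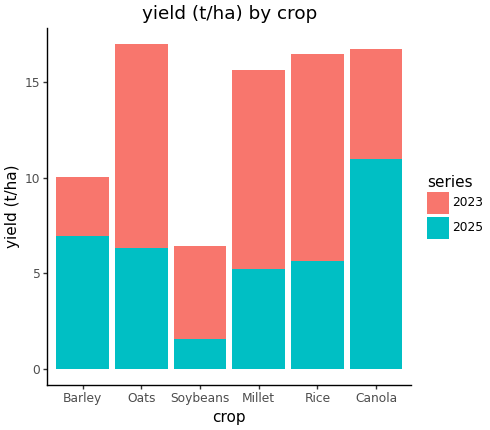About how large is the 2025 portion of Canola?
2025 top ≈ 10, bottom ≈ 0; segment ≈ 10.

≈ 10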